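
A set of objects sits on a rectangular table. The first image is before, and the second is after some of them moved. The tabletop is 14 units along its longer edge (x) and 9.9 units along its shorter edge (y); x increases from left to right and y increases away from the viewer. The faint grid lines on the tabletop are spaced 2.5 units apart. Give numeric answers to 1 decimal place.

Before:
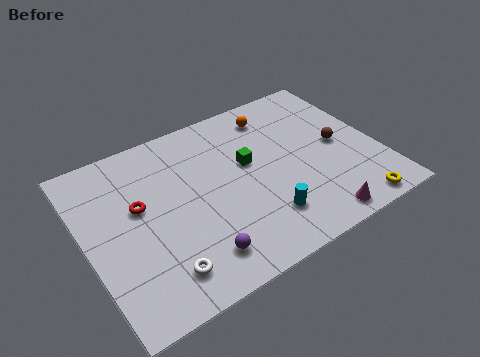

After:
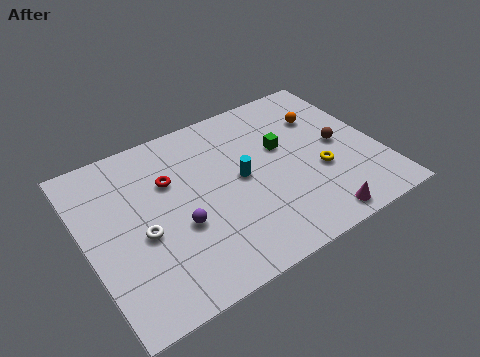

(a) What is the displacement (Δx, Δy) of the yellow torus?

(-1.1, 2.8)

The yellow torus was at about (12.1, 0.9) and moved to about (11.0, 3.7).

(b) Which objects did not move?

the magenta cone and the brown sphere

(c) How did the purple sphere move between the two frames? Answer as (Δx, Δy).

(-0.5, 2.0)

From the two frames, the purple sphere sits at roughly (4.7, 1.8) before and (4.2, 3.8) after.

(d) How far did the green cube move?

1.7

The green cube moved from about (7.9, 5.8) to (9.6, 6.0), a distance of √(1.7² + 0.2²) ≈ 1.7.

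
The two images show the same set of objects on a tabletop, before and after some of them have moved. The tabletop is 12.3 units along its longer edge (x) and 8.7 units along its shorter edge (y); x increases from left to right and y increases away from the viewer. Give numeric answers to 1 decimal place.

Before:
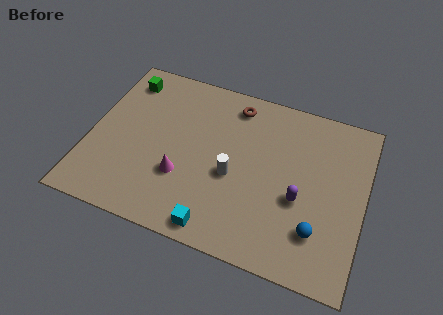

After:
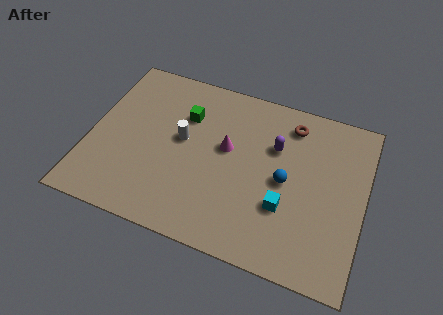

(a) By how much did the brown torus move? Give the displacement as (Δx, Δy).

(2.6, -0.2)

The brown torus started near (6.2, 7.4) and ended near (8.8, 7.2).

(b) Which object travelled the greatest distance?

the cyan cube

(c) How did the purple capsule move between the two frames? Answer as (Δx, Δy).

(-1.3, 2.3)

From the two frames, the purple capsule sits at roughly (9.5, 3.5) before and (8.2, 5.8) after.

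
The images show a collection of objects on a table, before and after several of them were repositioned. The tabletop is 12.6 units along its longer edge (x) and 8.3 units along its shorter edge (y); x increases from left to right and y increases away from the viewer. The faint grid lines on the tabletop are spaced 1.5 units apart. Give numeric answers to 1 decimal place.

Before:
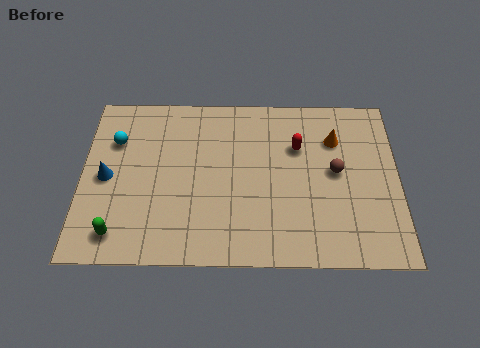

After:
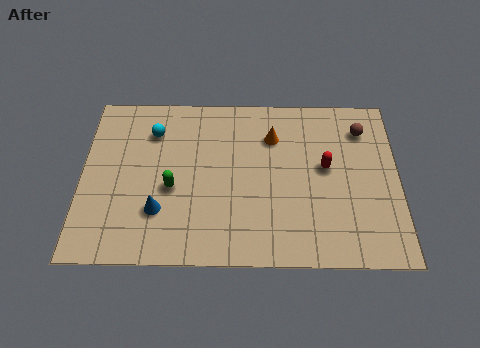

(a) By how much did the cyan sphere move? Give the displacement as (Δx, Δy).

(1.5, 0.5)

The cyan sphere was at about (1.3, 5.8) and moved to about (2.8, 6.3).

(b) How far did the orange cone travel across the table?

2.5

From (10.1, 6.0) to (7.6, 6.1), the orange cone covered √(2.5² + 0.1²) ≈ 2.5 units.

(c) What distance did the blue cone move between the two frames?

2.6

The blue cone was near (1.0, 4.0) before and (3.1, 2.4) after, so it travelled √(2.1² + 1.6²) ≈ 2.6 units.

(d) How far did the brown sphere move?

2.4

From (10.1, 4.4) to (11.2, 6.5), the brown sphere covered √(1.1² + 2.1²) ≈ 2.4 units.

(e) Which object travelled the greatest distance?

the green capsule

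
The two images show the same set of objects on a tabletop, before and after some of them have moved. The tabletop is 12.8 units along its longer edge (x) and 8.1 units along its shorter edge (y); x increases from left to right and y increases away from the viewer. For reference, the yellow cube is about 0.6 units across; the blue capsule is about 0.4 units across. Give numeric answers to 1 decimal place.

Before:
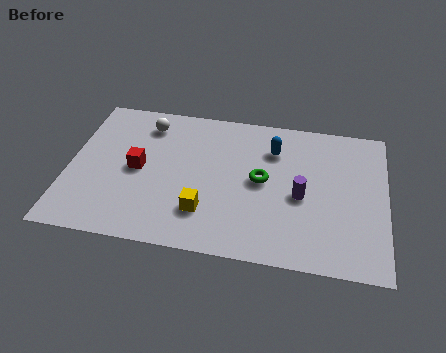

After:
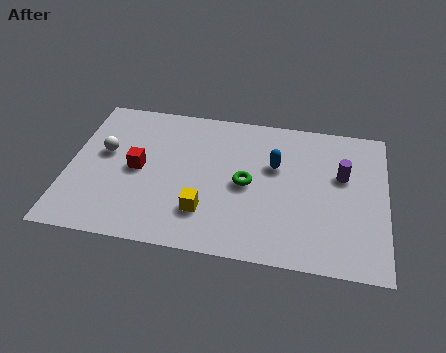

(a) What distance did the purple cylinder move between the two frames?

2.1

From (9.4, 3.6) to (11.0, 5.0), the purple cylinder covered √(1.6² + 1.4²) ≈ 2.1 units.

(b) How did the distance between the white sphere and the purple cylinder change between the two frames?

+2.5

Before: roughly 7.1 units apart; after: 9.6. That's 2.5 units further apart.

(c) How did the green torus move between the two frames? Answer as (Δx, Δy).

(-0.6, -0.3)

From the two frames, the green torus sits at roughly (7.8, 4.2) before and (7.2, 3.9) after.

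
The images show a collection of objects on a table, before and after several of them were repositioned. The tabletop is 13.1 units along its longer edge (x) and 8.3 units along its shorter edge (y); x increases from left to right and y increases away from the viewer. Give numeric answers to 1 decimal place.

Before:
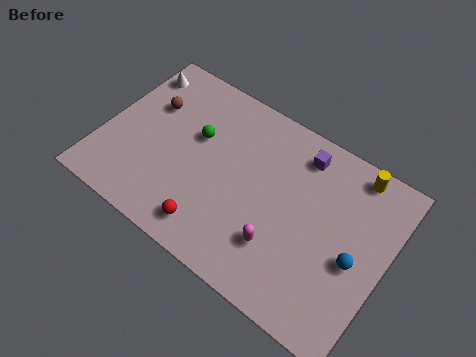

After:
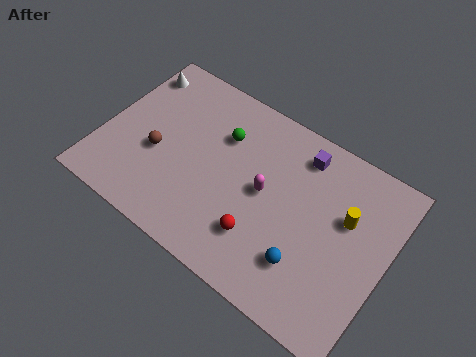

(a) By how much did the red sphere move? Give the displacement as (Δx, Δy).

(2.1, 0.9)

The red sphere started near (5.6, 1.3) and ended near (7.7, 2.2).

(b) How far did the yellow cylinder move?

2.2

The yellow cylinder moved from about (11.1, 7.4) to (11.1, 5.2), a distance of √(0.0² + 2.2²) ≈ 2.2.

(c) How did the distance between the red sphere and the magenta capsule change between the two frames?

-1.1

They were about 3.2 units apart before and 2.1 after — 1.1 units closer together.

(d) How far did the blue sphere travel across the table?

2.4

From (11.8, 3.6) to (9.8, 2.2), the blue sphere covered √(2.0² + 1.4²) ≈ 2.4 units.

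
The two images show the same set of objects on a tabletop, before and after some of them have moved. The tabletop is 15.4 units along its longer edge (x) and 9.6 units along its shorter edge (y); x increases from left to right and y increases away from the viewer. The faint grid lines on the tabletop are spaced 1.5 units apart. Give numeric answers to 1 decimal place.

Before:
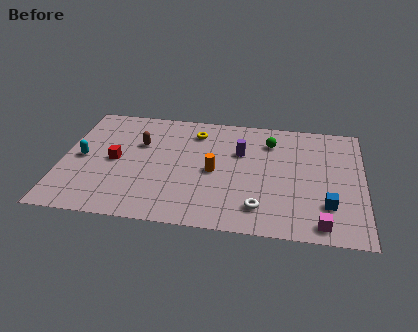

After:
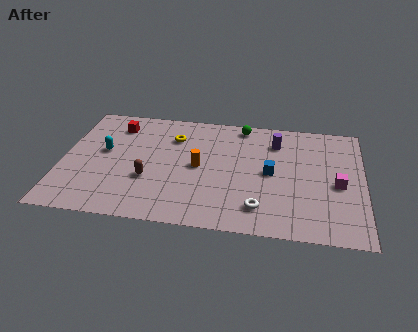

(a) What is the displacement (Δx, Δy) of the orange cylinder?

(-0.8, 0.3)

The orange cylinder started near (7.8, 4.5) and ended near (7.0, 4.8).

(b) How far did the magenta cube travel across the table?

3.3

The magenta cube moved from about (13.3, 1.1) to (14.1, 4.3), a distance of √(0.8² + 3.2²) ≈ 3.3.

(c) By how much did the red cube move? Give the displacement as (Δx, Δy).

(-0.1, 3.0)

The red cube was at about (2.7, 4.7) and moved to about (2.6, 7.7).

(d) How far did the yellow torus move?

1.3

The yellow torus moved from about (6.7, 7.7) to (5.6, 7.1), a distance of √(1.1² + 0.6²) ≈ 1.3.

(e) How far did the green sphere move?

1.9

The green sphere was near (10.6, 7.4) before and (9.1, 8.6) after, so it travelled √(1.5² + 1.2²) ≈ 1.9 units.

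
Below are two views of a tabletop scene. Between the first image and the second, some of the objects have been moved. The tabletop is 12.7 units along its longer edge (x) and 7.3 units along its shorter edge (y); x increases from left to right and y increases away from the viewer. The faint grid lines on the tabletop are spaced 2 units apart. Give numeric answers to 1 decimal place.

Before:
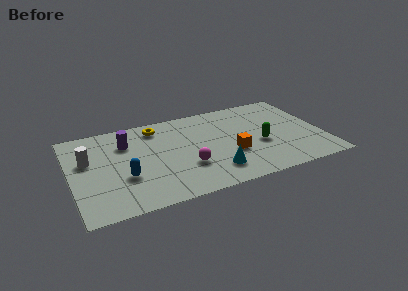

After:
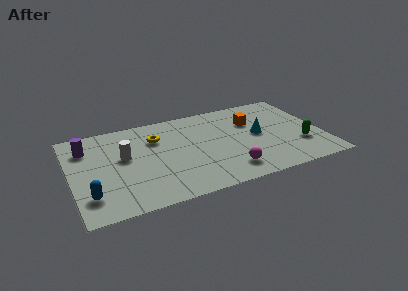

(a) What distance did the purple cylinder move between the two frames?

2.0

The purple cylinder was near (2.9, 5.3) before and (0.9, 5.5) after, so it travelled √(2.0² + 0.2²) ≈ 2.0 units.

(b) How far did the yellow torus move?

0.9

The yellow torus was near (4.5, 6.1) before and (4.4, 5.2) after, so it travelled √(0.1² + 0.9²) ≈ 0.9 units.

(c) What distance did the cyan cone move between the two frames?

3.3

From (7.0, 1.6) to (9.5, 3.8), the cyan cone covered √(2.5² + 2.2²) ≈ 3.3 units.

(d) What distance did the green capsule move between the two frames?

2.1

From (9.5, 3.0) to (11.5, 2.3), the green capsule covered √(2.0² + 0.7²) ≈ 2.1 units.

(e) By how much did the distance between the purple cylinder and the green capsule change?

+4.1

The distance was about 7.0 in the first image and 11.1 in the second, so they moved 4.1 units further apart.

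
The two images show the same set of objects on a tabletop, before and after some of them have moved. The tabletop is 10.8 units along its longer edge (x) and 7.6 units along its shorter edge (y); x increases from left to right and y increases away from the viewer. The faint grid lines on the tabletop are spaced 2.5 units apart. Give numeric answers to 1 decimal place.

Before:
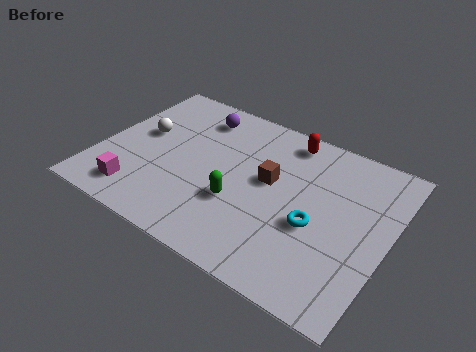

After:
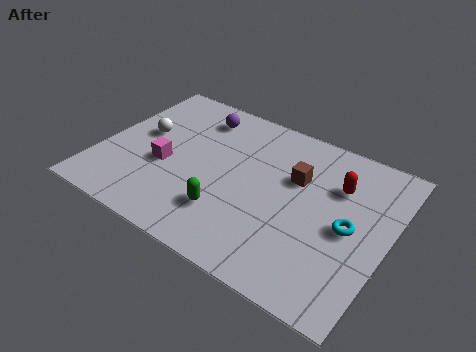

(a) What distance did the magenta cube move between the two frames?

1.9

The magenta cube moved from about (1.8, 1.3) to (2.5, 3.1), a distance of √(0.7² + 1.8²) ≈ 1.9.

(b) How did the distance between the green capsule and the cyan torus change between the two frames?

+1.8

They were about 2.8 units apart before and 4.6 after — 1.8 units further apart.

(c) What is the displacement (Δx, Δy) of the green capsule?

(-0.3, -0.7)

The green capsule was at about (5.4, 2.7) and moved to about (5.1, 2.0).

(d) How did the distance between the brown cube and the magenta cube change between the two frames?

-0.4

They were about 5.4 units apart before and 5.0 after — 0.4 units closer together.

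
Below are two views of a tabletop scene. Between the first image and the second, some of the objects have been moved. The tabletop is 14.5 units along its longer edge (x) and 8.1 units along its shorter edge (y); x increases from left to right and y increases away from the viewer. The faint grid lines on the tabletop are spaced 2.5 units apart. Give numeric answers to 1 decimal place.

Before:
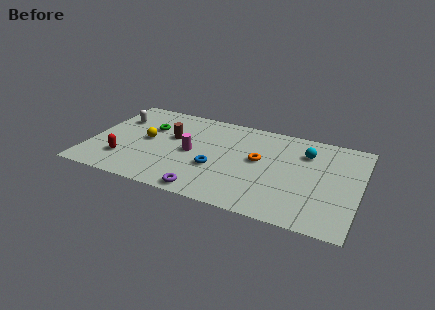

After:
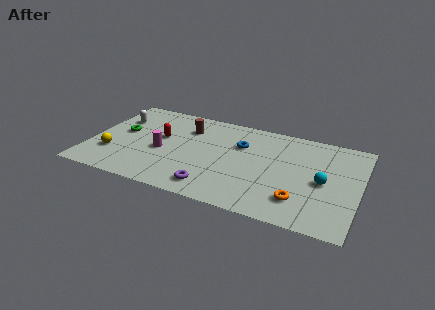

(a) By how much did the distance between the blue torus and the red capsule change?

-0.6

They were about 5.0 units apart before and 4.4 after — 0.6 units closer together.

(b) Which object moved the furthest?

the orange torus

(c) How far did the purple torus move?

0.6

From (6.6, 0.8) to (6.9, 1.3), the purple torus covered √(0.3² + 0.5²) ≈ 0.6 units.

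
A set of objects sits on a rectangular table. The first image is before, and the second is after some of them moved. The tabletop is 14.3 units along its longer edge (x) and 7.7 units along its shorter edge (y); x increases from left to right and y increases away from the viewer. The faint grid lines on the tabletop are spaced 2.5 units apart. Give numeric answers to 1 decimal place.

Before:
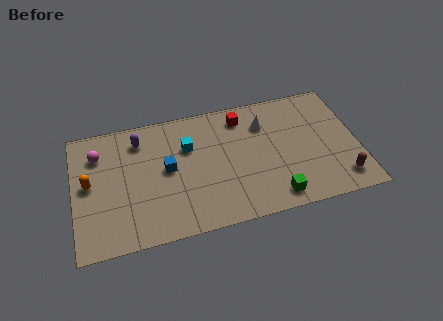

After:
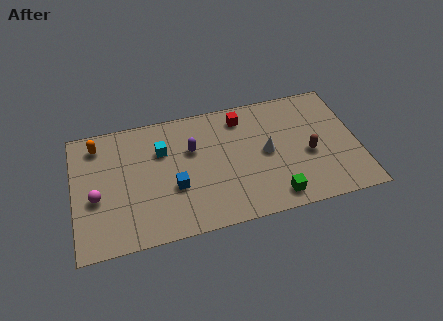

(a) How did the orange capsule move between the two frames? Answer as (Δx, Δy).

(0.5, 2.3)

From the two frames, the orange capsule sits at roughly (0.8, 4.1) before and (1.3, 6.4) after.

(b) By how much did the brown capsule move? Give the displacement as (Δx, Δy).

(-1.5, 1.9)

The brown capsule was at about (13.3, 1.4) and moved to about (11.8, 3.3).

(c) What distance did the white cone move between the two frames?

1.8

From (9.7, 5.7) to (9.7, 3.9), the white cone covered √(0.0² + 1.8²) ≈ 1.8 units.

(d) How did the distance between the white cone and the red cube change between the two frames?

+1.4

Before: roughly 1.3 units apart; after: 2.7. That's 1.4 units further apart.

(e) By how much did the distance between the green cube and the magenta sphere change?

-0.8

The distance was about 9.8 in the first image and 9.0 in the second, so they moved 0.8 units closer together.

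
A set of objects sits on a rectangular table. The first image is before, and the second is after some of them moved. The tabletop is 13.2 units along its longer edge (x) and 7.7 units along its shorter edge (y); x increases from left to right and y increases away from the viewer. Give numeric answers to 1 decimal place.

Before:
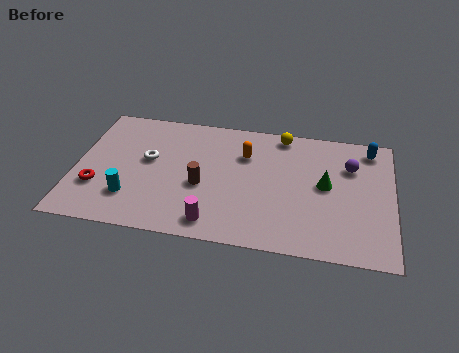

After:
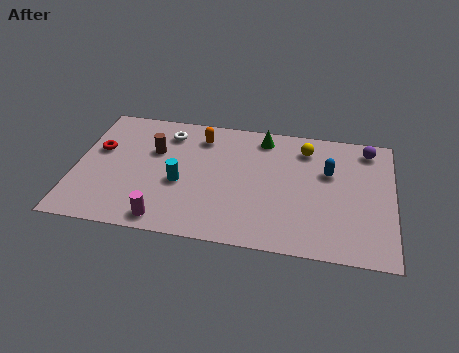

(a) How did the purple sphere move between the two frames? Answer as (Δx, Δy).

(0.7, 1.2)

The purple sphere was at about (11.4, 5.4) and moved to about (12.1, 6.6).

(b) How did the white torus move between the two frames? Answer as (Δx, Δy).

(0.7, 1.8)

The white torus was at about (3.0, 4.4) and moved to about (3.7, 6.2).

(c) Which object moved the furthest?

the green cone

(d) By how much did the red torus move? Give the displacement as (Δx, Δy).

(-0.1, 2.3)

The red torus was at about (1.0, 2.4) and moved to about (0.9, 4.7).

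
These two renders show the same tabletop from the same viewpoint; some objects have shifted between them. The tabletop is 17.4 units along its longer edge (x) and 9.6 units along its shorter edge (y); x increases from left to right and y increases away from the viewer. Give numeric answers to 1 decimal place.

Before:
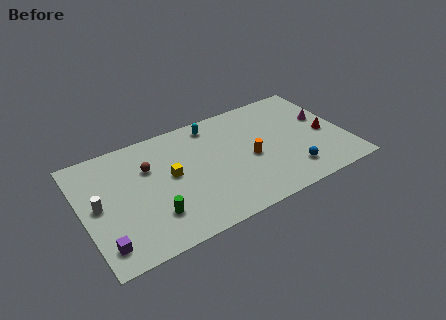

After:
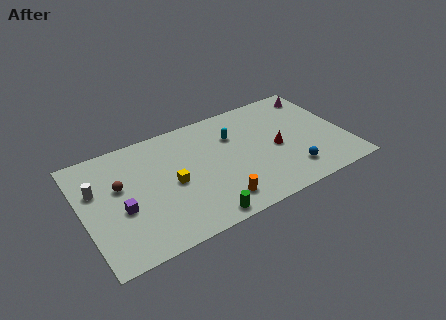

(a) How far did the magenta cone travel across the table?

2.4

The magenta cone moved from about (16.2, 5.7) to (16.2, 8.1), a distance of √(0.0² + 2.4²) ≈ 2.4.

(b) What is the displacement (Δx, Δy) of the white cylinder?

(0.0, 1.3)

The white cylinder was at about (1.0, 4.9) and moved to about (1.0, 6.2).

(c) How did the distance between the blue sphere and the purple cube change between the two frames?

-1.2

The distance was about 12.4 in the first image and 11.2 in the second, so they moved 1.2 units closer together.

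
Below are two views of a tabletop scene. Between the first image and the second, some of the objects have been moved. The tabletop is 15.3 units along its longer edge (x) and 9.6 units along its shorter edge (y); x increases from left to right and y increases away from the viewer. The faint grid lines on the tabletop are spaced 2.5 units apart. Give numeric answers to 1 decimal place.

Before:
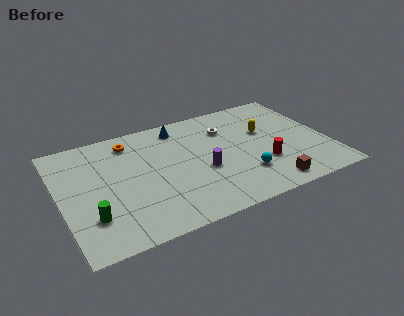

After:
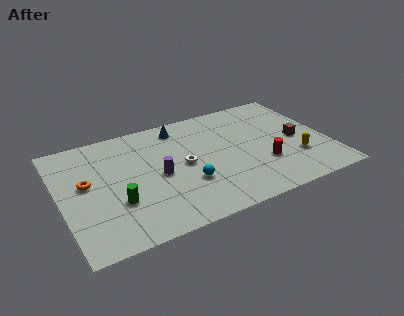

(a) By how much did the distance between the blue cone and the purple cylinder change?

-0.3

The distance was about 4.4 in the first image and 4.1 in the second, so they moved 0.3 units closer together.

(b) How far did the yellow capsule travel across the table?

3.3

From (11.9, 5.9) to (13.3, 2.9), the yellow capsule covered √(1.4² + 3.0²) ≈ 3.3 units.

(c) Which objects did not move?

the red cylinder and the blue cone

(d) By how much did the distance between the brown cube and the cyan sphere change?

+4.9

The distance was about 1.8 in the first image and 6.7 in the second, so they moved 4.9 units further apart.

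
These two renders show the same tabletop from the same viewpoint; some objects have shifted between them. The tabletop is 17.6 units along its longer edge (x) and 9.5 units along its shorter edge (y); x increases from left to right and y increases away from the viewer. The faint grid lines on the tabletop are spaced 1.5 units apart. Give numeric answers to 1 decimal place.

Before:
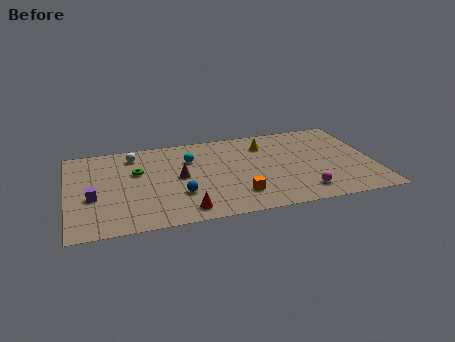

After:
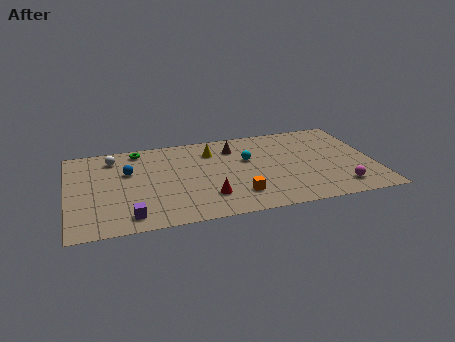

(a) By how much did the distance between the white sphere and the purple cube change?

+1.6

Before: roughly 4.8 units apart; after: 6.4. That's 1.6 units further apart.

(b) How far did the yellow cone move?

3.1

The yellow cone moved from about (11.5, 7.3) to (8.4, 7.3), a distance of √(3.1² + 0.0²) ≈ 3.1.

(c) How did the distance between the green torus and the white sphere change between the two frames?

-0.3

The distance was about 1.9 in the first image and 1.6 in the second, so they moved 0.3 units closer together.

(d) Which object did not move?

the orange cube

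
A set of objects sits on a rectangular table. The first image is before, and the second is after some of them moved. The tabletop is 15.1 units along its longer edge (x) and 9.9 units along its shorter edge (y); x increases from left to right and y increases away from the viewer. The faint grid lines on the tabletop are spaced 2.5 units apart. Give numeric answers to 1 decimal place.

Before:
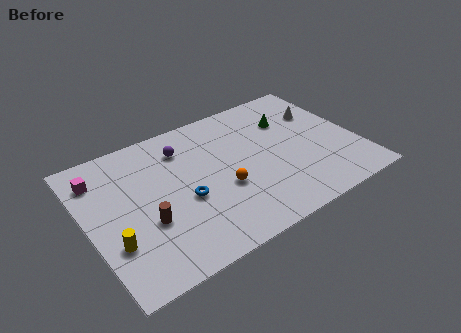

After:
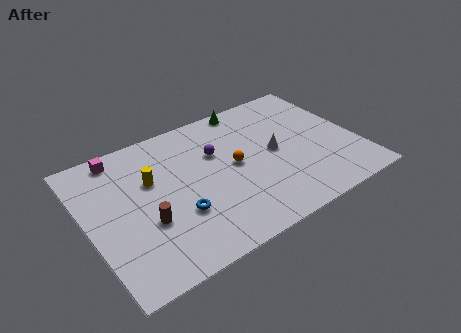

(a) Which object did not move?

the brown cylinder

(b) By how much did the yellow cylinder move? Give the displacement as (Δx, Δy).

(2.6, 3.2)

The yellow cylinder started near (1.1, 3.1) and ended near (3.7, 6.3).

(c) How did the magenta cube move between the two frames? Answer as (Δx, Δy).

(1.3, 1.0)

The magenta cube was at about (1.0, 7.8) and moved to about (2.3, 8.8).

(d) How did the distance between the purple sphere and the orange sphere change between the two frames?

-2.6

Before: roughly 4.2 units apart; after: 1.6. That's 2.6 units closer together.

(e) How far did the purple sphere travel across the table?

2.1

The purple sphere moved from about (5.7, 7.7) to (7.4, 6.5), a distance of √(1.7² + 1.2²) ≈ 2.1.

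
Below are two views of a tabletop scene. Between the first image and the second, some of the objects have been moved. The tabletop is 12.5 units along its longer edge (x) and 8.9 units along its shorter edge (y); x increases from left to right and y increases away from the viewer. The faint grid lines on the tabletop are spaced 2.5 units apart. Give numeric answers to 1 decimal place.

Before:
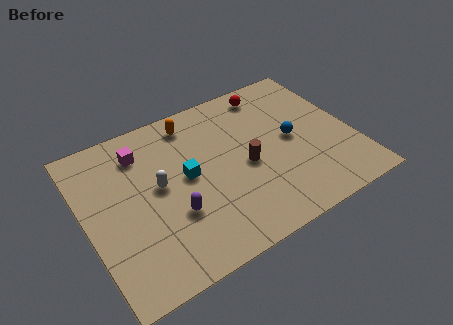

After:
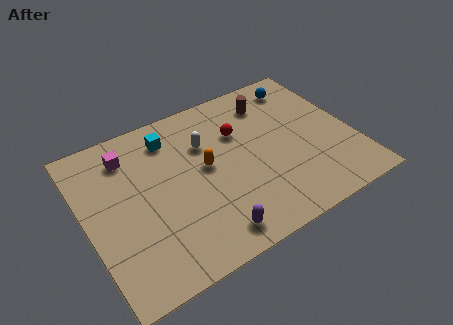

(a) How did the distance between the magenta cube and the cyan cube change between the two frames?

-0.9

They were about 2.9 units apart before and 2.0 after — 0.9 units closer together.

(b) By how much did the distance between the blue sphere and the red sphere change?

+0.4

Before: roughly 3.2 units apart; after: 3.6. That's 0.4 units further apart.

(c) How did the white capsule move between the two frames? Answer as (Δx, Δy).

(2.4, 1.3)

The white capsule was at about (3.4, 4.8) and moved to about (5.8, 6.1).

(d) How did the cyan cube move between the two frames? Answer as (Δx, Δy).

(-0.4, 2.5)

The cyan cube started near (4.7, 4.7) and ended near (4.3, 7.2).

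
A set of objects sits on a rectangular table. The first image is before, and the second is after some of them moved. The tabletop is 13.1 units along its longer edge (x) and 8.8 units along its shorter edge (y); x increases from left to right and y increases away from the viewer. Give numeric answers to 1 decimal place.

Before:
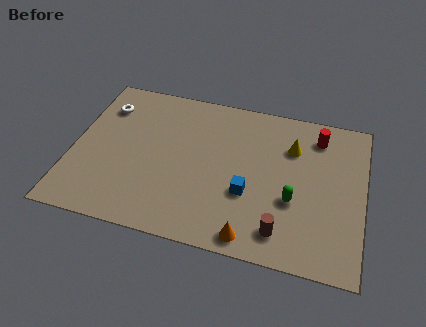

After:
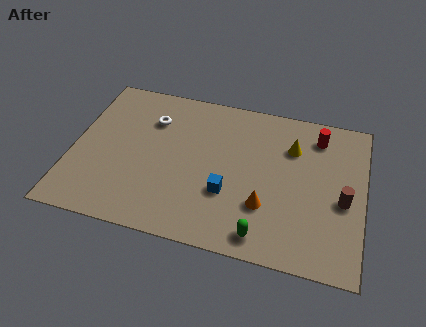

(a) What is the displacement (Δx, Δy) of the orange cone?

(0.5, 1.8)

The orange cone was at about (8.3, 0.9) and moved to about (8.8, 2.7).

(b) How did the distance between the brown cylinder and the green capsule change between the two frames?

+2.5

Before: roughly 1.8 units apart; after: 4.3. That's 2.5 units further apart.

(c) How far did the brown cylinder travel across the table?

3.5

The brown cylinder was near (9.6, 1.5) before and (12.2, 3.8) after, so it travelled √(2.6² + 2.3²) ≈ 3.5 units.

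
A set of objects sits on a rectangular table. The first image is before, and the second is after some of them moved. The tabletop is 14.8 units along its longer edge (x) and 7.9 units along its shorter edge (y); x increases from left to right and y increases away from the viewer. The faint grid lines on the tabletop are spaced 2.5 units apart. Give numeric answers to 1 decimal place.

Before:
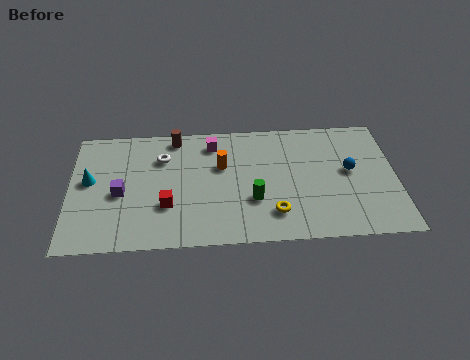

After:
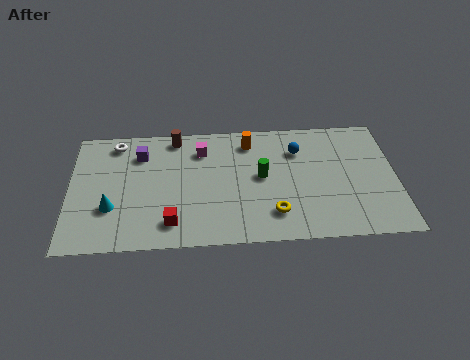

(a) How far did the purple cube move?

2.7

The purple cube moved from about (2.3, 3.5) to (3.2, 6.0), a distance of √(0.9² + 2.5²) ≈ 2.7.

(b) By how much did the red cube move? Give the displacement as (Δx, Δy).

(0.2, -1.1)

From the two frames, the red cube sits at roughly (4.4, 2.6) before and (4.6, 1.5) after.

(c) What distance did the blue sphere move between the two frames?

2.7

From (12.7, 4.3) to (10.4, 5.8), the blue sphere covered √(2.3² + 1.5²) ≈ 2.7 units.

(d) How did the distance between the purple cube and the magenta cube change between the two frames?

-2.4

The distance was about 5.2 in the first image and 2.8 in the second, so they moved 2.4 units closer together.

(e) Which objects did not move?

the yellow torus and the brown cylinder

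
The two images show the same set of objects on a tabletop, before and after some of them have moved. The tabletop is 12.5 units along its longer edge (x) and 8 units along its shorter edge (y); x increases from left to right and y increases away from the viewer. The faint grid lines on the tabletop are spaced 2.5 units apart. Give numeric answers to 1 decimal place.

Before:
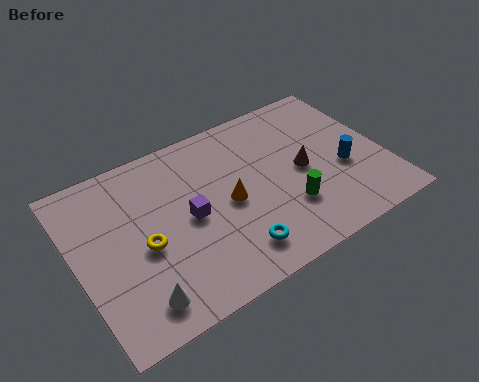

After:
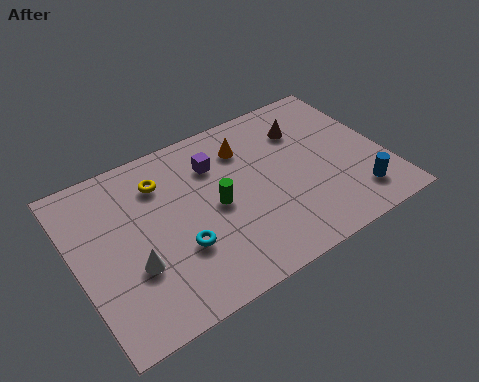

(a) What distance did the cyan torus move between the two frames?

2.3

The cyan torus was near (5.9, 1.5) before and (3.9, 2.7) after, so it travelled √(2.0² + 1.2²) ≈ 2.3 units.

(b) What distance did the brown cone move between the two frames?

2.0

The brown cone was near (9.2, 3.9) before and (9.6, 5.9) after, so it travelled √(0.4² + 2.0²) ≈ 2.0 units.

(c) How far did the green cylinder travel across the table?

3.1

The green cylinder moved from about (8.3, 2.4) to (5.6, 3.9), a distance of √(2.7² + 1.5²) ≈ 3.1.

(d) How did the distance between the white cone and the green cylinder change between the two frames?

-2.7

The distance was about 6.4 in the first image and 3.7 in the second, so they moved 2.7 units closer together.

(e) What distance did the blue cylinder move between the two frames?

1.6

The blue cylinder moved from about (10.8, 3.2) to (11.0, 1.6), a distance of √(0.2² + 1.6²) ≈ 1.6.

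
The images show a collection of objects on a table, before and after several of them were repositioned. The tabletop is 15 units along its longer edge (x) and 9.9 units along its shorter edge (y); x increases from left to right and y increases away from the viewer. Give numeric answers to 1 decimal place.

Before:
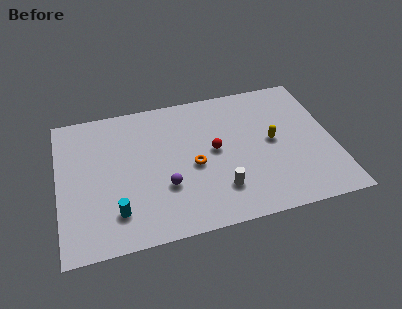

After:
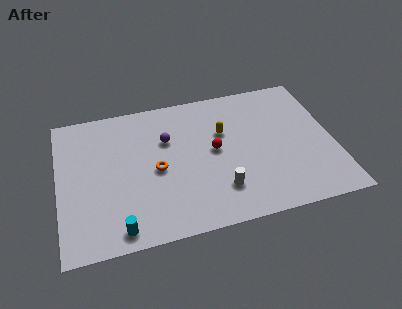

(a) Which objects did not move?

the white cylinder and the red sphere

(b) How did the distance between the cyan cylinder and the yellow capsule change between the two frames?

-1.2

The distance was about 9.2 in the first image and 8.0 in the second, so they moved 1.2 units closer together.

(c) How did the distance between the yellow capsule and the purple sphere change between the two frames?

-3.2

Before: roughly 6.3 units apart; after: 3.1. That's 3.2 units closer together.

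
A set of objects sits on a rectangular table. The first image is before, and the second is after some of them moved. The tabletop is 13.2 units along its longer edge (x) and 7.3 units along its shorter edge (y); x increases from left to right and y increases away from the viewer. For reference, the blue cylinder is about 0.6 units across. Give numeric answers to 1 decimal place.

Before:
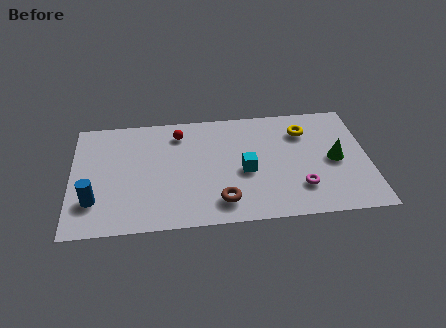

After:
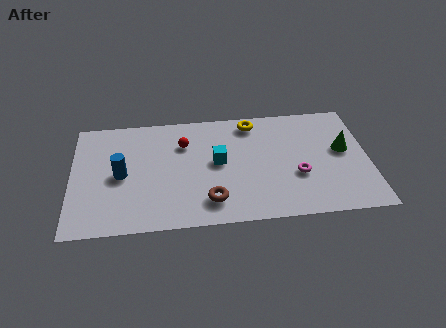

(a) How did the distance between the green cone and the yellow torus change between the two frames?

+2.2

Before: roughly 2.4 units apart; after: 4.6. That's 2.2 units further apart.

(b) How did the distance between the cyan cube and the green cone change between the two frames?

+1.6

The distance was about 4.0 in the first image and 5.6 in the second, so they moved 1.6 units further apart.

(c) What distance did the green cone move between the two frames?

0.7

The green cone was near (11.7, 3.5) before and (12.1, 4.1) after, so it travelled √(0.4² + 0.6²) ≈ 0.7 units.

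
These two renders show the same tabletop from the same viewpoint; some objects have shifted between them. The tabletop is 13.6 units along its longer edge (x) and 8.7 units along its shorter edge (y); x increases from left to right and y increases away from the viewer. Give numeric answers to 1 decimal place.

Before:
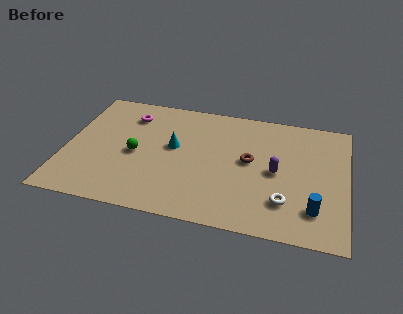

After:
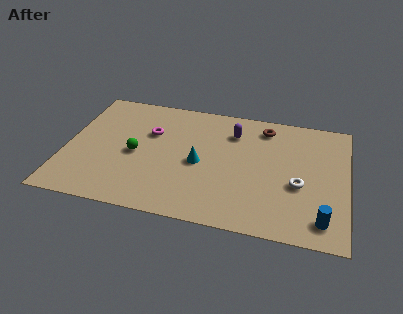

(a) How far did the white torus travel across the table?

1.4

The white torus moved from about (10.7, 2.2) to (11.3, 3.5), a distance of √(0.6² + 1.3²) ≈ 1.4.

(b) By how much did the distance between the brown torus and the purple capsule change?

+0.3

They were about 1.4 units apart before and 1.7 after — 0.3 units further apart.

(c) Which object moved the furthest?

the purple capsule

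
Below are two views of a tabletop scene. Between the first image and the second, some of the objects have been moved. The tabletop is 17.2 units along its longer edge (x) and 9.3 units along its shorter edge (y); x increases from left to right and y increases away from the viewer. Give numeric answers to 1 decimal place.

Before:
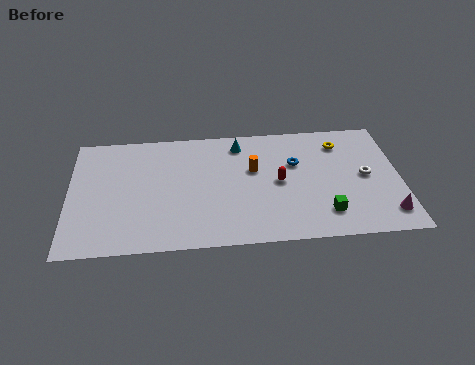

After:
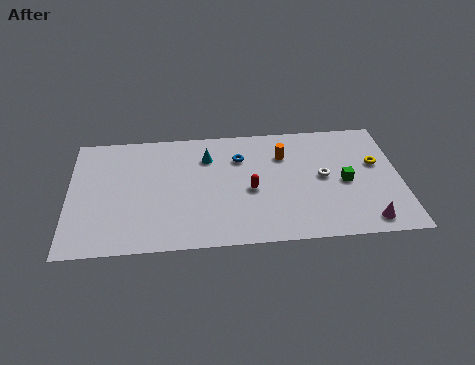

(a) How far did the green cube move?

2.5

From (13.2, 2.0) to (14.3, 4.3), the green cube covered √(1.1² + 2.3²) ≈ 2.5 units.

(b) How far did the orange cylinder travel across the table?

1.9

The orange cylinder was near (9.6, 5.7) before and (11.2, 6.7) after, so it travelled √(1.6² + 1.0²) ≈ 1.9 units.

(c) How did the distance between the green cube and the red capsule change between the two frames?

+1.4

Before: roughly 3.5 units apart; after: 4.9. That's 1.4 units further apart.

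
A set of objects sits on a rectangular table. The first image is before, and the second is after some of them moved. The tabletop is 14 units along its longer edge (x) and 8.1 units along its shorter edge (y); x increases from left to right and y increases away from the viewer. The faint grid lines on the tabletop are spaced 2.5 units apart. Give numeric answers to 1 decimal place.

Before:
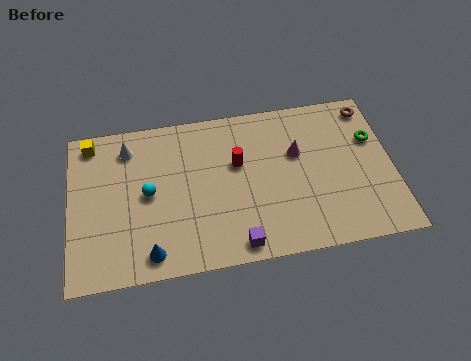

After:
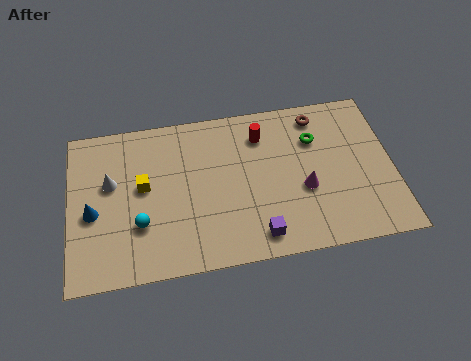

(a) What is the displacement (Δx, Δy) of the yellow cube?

(2.2, -2.6)

From the two frames, the yellow cube sits at roughly (1.0, 7.1) before and (3.2, 4.5) after.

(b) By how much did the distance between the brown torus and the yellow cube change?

-4.1

The distance was about 12.2 in the first image and 8.1 in the second, so they moved 4.1 units closer together.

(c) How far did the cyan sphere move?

1.6

The cyan sphere was near (3.4, 4.1) before and (3.0, 2.6) after, so it travelled √(0.4² + 1.5²) ≈ 1.6 units.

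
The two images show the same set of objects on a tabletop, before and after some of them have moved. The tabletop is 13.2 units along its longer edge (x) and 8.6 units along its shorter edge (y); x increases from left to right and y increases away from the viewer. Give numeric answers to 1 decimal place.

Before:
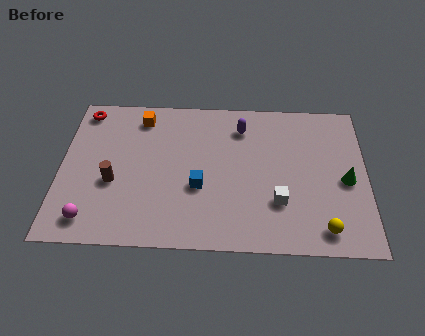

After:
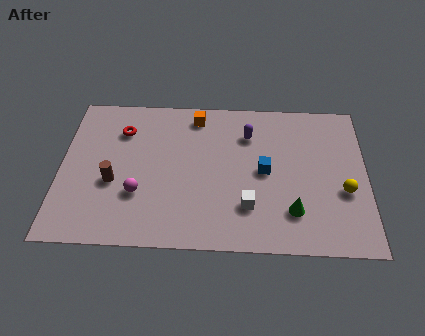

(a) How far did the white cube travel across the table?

1.3

The white cube moved from about (9.4, 2.6) to (8.1, 2.3), a distance of √(1.3² + 0.3²) ≈ 1.3.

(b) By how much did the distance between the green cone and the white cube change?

-1.3

They were about 3.2 units apart before and 1.9 after — 1.3 units closer together.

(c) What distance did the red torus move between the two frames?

2.0

The red torus was near (0.9, 7.5) before and (2.6, 6.4) after, so it travelled √(1.7² + 1.1²) ≈ 2.0 units.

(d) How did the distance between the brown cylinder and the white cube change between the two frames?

-1.2

Before: roughly 7.1 units apart; after: 5.9. That's 1.2 units closer together.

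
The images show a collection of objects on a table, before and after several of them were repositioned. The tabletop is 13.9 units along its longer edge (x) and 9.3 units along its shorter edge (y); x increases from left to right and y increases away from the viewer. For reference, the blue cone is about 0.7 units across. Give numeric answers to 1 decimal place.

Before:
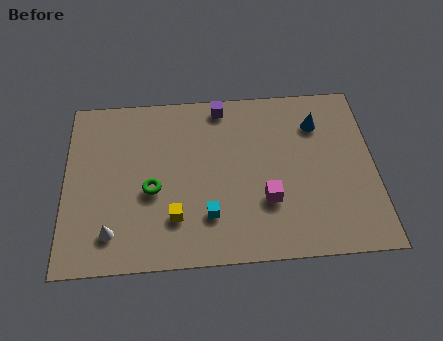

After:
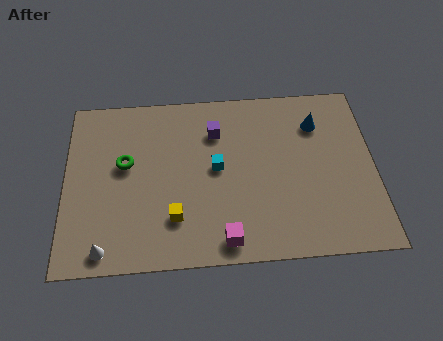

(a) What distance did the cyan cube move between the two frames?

2.5

From (6.4, 2.4) to (6.8, 4.9), the cyan cube covered √(0.4² + 2.5²) ≈ 2.5 units.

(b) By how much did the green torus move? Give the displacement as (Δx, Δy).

(-1.2, 1.5)

The green torus started near (3.9, 3.9) and ended near (2.7, 5.4).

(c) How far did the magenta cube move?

2.7

The magenta cube was near (9.0, 3.0) before and (7.1, 1.1) after, so it travelled √(1.9² + 1.9²) ≈ 2.7 units.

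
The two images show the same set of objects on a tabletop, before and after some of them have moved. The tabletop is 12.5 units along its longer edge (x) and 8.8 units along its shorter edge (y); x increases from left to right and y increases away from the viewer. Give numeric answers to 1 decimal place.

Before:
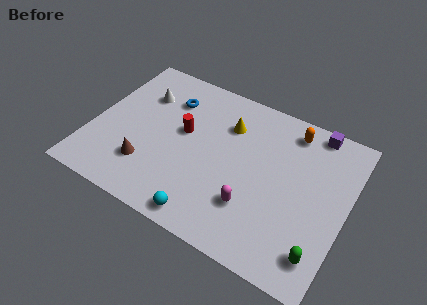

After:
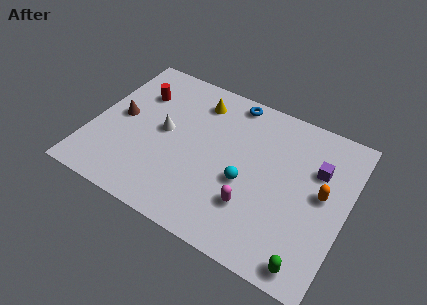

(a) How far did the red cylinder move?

2.8

The red cylinder was near (4.4, 5.0) before and (1.9, 6.3) after, so it travelled √(2.5² + 1.3²) ≈ 2.8 units.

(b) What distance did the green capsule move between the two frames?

0.8

The green capsule moved from about (11.6, 1.6) to (11.2, 0.9), a distance of √(0.4² + 0.7²) ≈ 0.8.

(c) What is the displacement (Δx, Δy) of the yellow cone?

(-1.6, 0.7)

The yellow cone was at about (6.4, 6.4) and moved to about (4.8, 7.1).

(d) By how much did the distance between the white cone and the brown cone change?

-1.9

Before: roughly 4.1 units apart; after: 2.2. That's 1.9 units closer together.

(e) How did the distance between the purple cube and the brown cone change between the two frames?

+0.3

The distance was about 9.4 in the first image and 9.7 in the second, so they moved 0.3 units further apart.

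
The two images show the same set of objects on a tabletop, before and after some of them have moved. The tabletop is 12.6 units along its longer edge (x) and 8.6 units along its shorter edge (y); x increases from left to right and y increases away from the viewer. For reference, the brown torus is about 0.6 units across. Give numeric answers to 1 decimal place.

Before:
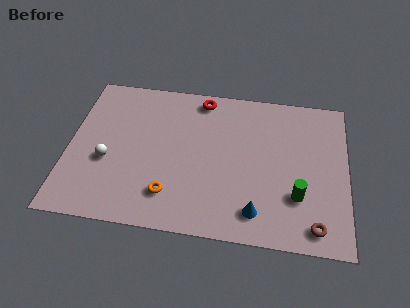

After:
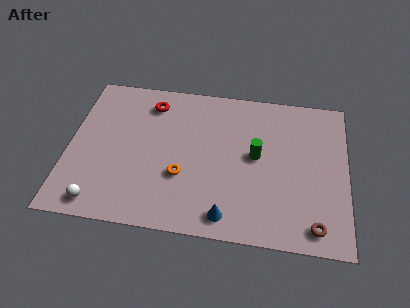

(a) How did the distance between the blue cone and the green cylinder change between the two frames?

+1.6

They were about 2.1 units apart before and 3.7 after — 1.6 units further apart.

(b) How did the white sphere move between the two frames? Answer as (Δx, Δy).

(-0.2, -2.4)

From the two frames, the white sphere sits at roughly (1.8, 3.4) before and (1.6, 1.0) after.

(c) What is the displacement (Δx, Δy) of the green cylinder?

(-1.9, 2.0)

The green cylinder was at about (10.4, 2.6) and moved to about (8.5, 4.6).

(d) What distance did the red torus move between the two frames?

2.4

The red torus moved from about (5.9, 7.6) to (3.6, 7.0), a distance of √(2.3² + 0.6²) ≈ 2.4.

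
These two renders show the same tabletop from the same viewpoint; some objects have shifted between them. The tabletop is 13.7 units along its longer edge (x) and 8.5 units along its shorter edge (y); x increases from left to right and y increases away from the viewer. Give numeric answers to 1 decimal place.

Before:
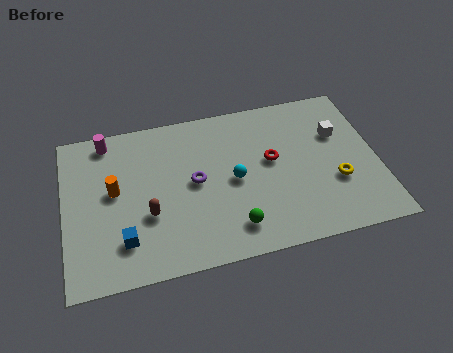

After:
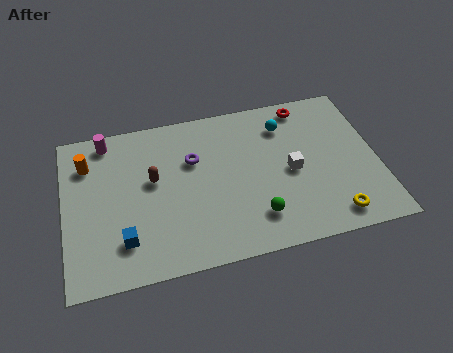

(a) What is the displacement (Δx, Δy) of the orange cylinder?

(-1.1, 1.7)

The orange cylinder was at about (2.2, 4.7) and moved to about (1.1, 6.4).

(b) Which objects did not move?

the magenta cylinder and the blue cube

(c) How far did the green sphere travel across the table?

1.0

The green sphere moved from about (7.2, 1.6) to (8.2, 1.9), a distance of √(1.0² + 0.3²) ≈ 1.0.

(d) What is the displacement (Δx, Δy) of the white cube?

(-2.2, -1.6)

The white cube was at about (12.1, 5.6) and moved to about (9.9, 4.0).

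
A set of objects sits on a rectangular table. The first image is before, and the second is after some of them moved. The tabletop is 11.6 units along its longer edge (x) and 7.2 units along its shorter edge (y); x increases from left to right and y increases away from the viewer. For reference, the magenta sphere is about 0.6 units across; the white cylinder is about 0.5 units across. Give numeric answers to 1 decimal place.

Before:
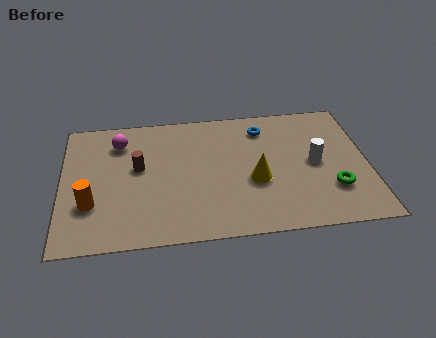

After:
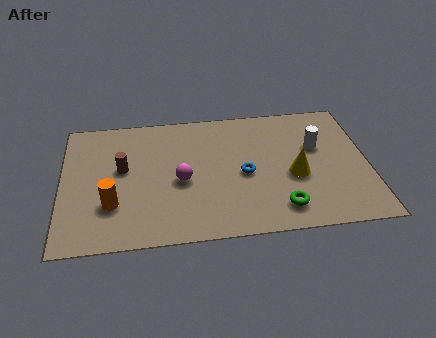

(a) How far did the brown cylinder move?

0.6

The brown cylinder was near (2.9, 4.1) before and (2.3, 4.1) after, so it travelled √(0.6² + 0.0²) ≈ 0.6 units.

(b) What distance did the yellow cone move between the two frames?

1.5

The yellow cone was near (7.3, 2.9) before and (8.8, 3.0) after, so it travelled √(1.5² + 0.1²) ≈ 1.5 units.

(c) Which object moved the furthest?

the magenta sphere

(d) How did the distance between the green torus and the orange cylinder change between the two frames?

-2.7

They were about 9.1 units apart before and 6.4 after — 2.7 units closer together.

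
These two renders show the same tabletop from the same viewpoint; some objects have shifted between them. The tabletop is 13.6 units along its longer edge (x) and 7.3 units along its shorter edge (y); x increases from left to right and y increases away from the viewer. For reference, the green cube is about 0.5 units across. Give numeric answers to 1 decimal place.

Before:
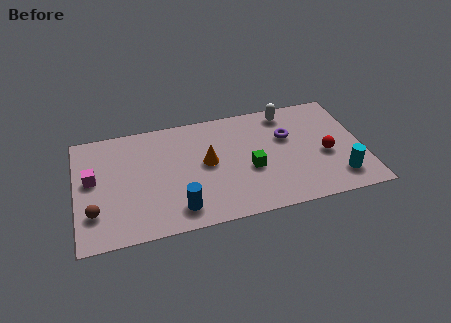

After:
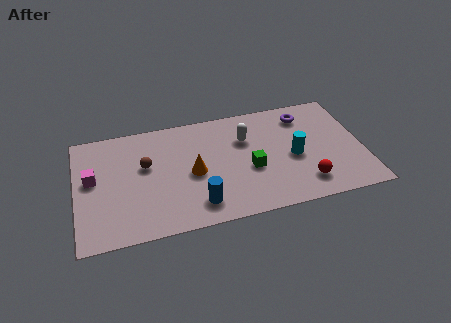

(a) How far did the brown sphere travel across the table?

3.5

From (0.8, 2.0) to (3.3, 4.4), the brown sphere covered √(2.5² + 2.4²) ≈ 3.5 units.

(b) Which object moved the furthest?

the brown sphere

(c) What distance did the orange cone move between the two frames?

0.9

The orange cone moved from about (6.2, 3.9) to (5.5, 3.4), a distance of √(0.7² + 0.5²) ≈ 0.9.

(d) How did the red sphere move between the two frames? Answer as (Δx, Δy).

(-1.1, -1.6)

The red sphere started near (11.8, 3.1) and ended near (10.7, 1.5).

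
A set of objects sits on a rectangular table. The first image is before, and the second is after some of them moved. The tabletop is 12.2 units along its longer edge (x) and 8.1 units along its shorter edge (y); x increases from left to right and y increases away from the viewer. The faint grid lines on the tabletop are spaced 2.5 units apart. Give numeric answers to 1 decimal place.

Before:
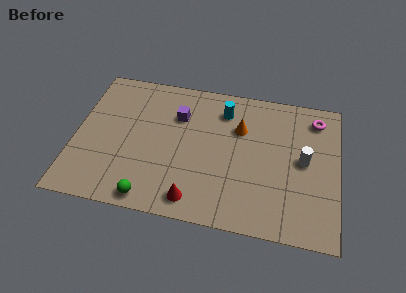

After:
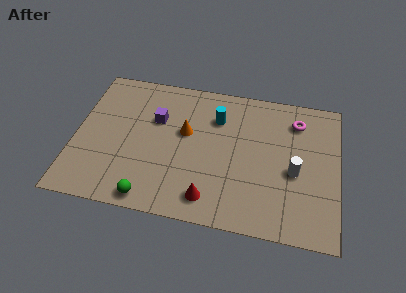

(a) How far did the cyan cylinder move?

0.6

From (6.8, 6.4) to (6.5, 5.9), the cyan cylinder covered √(0.3² + 0.5²) ≈ 0.6 units.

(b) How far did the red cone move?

0.7

The red cone moved from about (5.7, 1.1) to (6.4, 1.3), a distance of √(0.7² + 0.2²) ≈ 0.7.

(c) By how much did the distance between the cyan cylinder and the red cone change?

-0.8

The distance was about 5.4 in the first image and 4.6 in the second, so they moved 0.8 units closer together.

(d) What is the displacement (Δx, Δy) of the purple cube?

(-1.0, -0.4)

The purple cube started near (4.7, 5.7) and ended near (3.7, 5.3).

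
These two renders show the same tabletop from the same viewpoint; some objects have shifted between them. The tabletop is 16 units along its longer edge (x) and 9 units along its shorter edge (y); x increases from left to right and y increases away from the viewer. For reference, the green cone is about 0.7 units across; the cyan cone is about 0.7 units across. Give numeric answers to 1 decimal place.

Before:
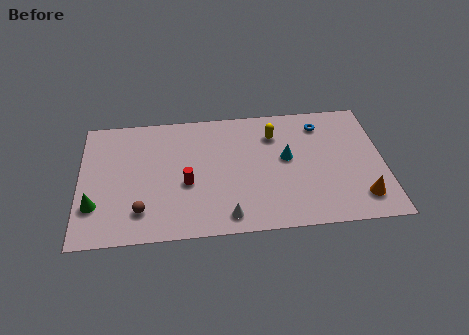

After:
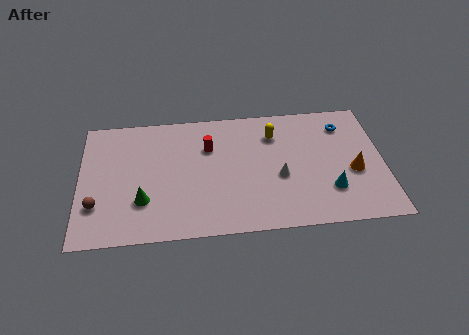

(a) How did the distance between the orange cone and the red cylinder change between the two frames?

-1.3

The distance was about 9.3 in the first image and 8.0 in the second, so they moved 1.3 units closer together.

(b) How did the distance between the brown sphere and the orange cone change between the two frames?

+2.0

They were about 11.5 units apart before and 13.5 after — 2.0 units further apart.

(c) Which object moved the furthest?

the white cone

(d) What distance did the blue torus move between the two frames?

1.2

From (12.8, 7.3) to (14.0, 7.1), the blue torus covered √(1.2² + 0.2²) ≈ 1.2 units.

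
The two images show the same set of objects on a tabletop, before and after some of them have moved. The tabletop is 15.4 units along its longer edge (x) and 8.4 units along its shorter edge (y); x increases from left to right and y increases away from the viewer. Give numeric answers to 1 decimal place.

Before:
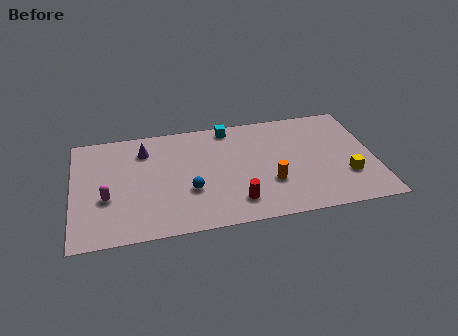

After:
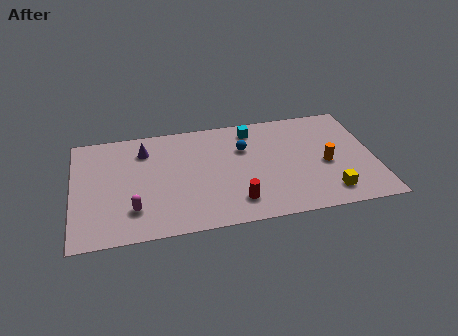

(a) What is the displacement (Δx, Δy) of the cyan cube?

(1.2, -0.4)

The cyan cube was at about (8.1, 7.5) and moved to about (9.3, 7.1).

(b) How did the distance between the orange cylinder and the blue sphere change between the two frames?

+0.5

Before: roughly 4.1 units apart; after: 4.6. That's 0.5 units further apart.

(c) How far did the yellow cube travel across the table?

1.5

The yellow cube moved from about (13.9, 2.6) to (12.9, 1.5), a distance of √(1.0² + 1.1²) ≈ 1.5.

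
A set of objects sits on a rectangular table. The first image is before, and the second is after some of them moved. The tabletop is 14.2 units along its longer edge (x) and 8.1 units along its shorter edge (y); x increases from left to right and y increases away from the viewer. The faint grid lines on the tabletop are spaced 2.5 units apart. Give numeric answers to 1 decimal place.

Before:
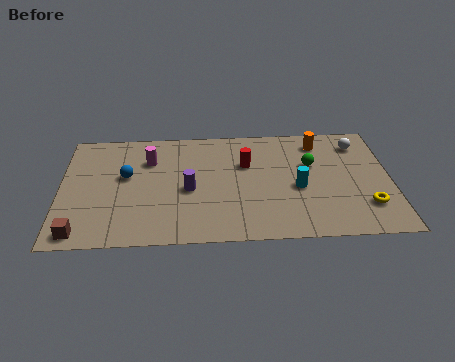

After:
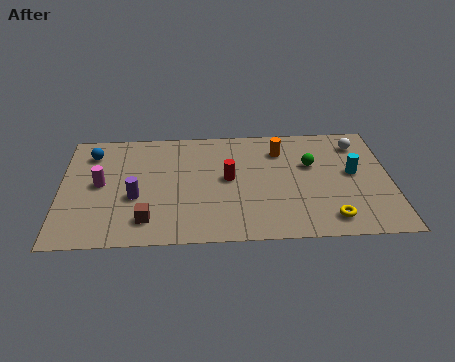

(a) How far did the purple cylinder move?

2.3

The purple cylinder was near (5.5, 3.6) before and (3.2, 3.2) after, so it travelled √(2.3² + 0.4²) ≈ 2.3 units.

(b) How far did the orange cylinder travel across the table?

1.8

The orange cylinder was near (11.2, 6.7) before and (9.5, 6.2) after, so it travelled √(1.7² + 0.5²) ≈ 1.8 units.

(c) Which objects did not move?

the green sphere and the white sphere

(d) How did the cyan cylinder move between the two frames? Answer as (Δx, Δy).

(2.4, 0.9)

The cyan cylinder started near (10.2, 3.5) and ended near (12.6, 4.4).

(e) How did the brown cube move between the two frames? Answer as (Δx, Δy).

(2.8, 0.7)

From the two frames, the brown cube sits at roughly (0.9, 0.9) before and (3.7, 1.6) after.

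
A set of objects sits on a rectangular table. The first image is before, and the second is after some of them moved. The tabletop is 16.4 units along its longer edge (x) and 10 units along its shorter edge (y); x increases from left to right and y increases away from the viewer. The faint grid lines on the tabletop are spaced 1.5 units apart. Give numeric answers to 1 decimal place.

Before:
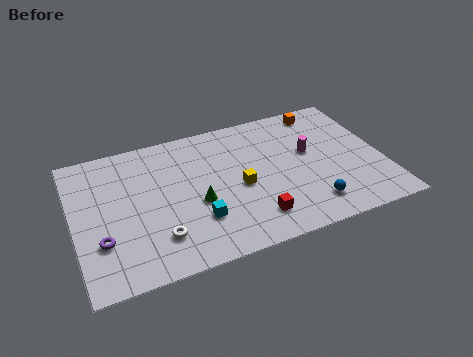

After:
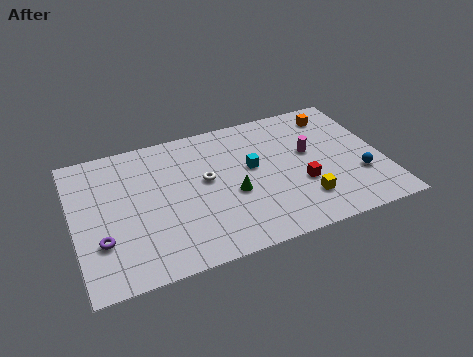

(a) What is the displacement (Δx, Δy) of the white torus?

(2.8, 3.2)

From the two frames, the white torus sits at roughly (4.2, 2.4) before and (7.0, 5.6) after.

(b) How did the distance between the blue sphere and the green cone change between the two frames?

+0.6

Before: roughly 6.2 units apart; after: 6.8. That's 0.6 units further apart.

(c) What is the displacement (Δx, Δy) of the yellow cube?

(3.2, -2.1)

The yellow cube started near (8.7, 4.5) and ended near (11.9, 2.4).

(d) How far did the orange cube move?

0.8

The orange cube moved from about (13.7, 8.8) to (14.3, 8.3), a distance of √(0.6² + 0.5²) ≈ 0.8.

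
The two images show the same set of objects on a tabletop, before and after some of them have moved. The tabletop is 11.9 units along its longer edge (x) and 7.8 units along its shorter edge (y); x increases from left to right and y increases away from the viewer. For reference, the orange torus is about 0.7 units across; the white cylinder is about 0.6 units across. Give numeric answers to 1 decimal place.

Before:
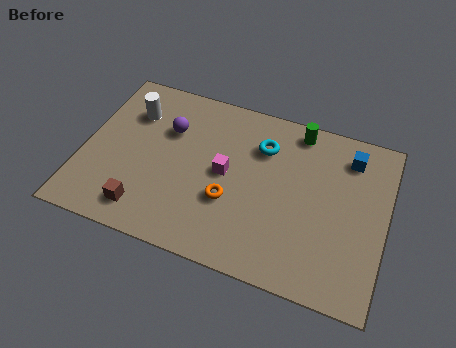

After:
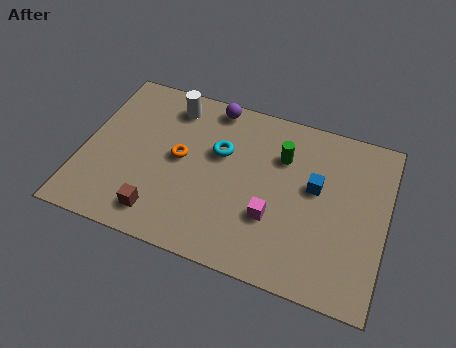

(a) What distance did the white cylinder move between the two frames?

1.7

The white cylinder was near (1.7, 5.7) before and (3.2, 6.5) after, so it travelled √(1.5² + 0.8²) ≈ 1.7 units.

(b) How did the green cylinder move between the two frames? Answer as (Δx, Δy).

(-0.5, -1.4)

From the two frames, the green cylinder sits at roughly (8.2, 6.9) before and (7.7, 5.5) after.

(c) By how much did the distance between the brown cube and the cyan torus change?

-2.0

The distance was about 6.1 in the first image and 4.1 in the second, so they moved 2.0 units closer together.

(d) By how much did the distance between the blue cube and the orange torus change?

-0.3

The distance was about 5.6 in the first image and 5.3 in the second, so they moved 0.3 units closer together.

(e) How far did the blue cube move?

2.2

The blue cube was near (10.3, 6.3) before and (9.1, 4.5) after, so it travelled √(1.2² + 1.8²) ≈ 2.2 units.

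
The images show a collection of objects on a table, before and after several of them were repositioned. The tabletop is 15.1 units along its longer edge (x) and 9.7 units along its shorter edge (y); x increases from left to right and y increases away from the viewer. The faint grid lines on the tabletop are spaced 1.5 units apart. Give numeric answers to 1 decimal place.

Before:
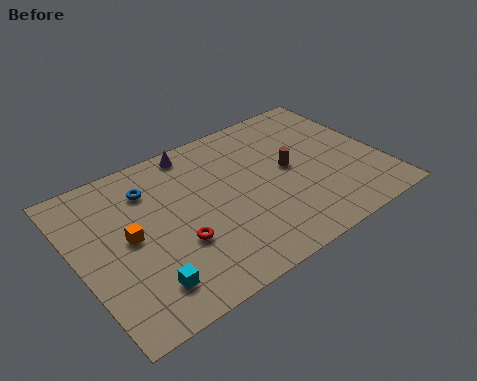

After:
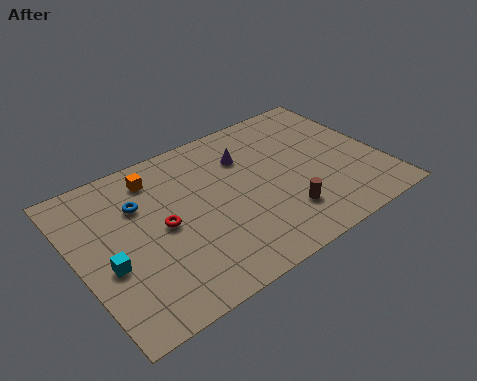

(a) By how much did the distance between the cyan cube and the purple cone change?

+0.3

The distance was about 7.7 in the first image and 8.0 in the second, so they moved 0.3 units further apart.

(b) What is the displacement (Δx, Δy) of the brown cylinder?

(-0.9, -2.7)

The brown cylinder started near (10.6, 5.1) and ended near (9.7, 2.4).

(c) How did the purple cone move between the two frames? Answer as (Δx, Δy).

(2.3, -1.7)

The purple cone was at about (6.4, 8.7) and moved to about (8.7, 7.0).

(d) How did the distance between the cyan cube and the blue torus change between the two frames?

-2.2

Before: roughly 5.6 units apart; after: 3.4. That's 2.2 units closer together.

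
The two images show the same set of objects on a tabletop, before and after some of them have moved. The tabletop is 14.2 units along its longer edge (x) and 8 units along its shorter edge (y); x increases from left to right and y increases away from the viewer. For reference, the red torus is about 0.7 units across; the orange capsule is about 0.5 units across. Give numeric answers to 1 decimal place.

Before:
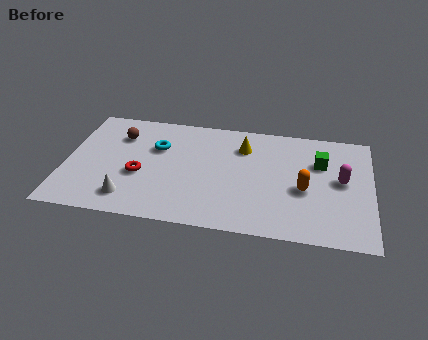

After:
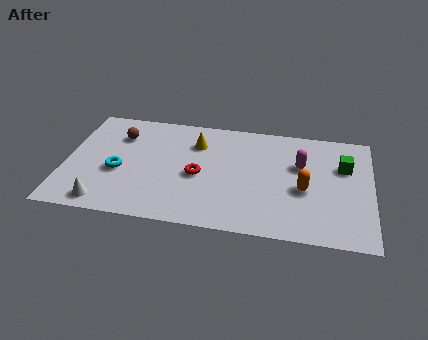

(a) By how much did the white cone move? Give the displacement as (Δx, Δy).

(-1.1, -0.5)

From the two frames, the white cone sits at roughly (3.1, 1.5) before and (2.0, 1.0) after.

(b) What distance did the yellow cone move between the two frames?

2.2

From (8.2, 6.0) to (6.0, 5.9), the yellow cone covered √(2.2² + 0.1²) ≈ 2.2 units.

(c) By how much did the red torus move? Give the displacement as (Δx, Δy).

(2.7, 0.4)

From the two frames, the red torus sits at roughly (3.5, 3.2) before and (6.2, 3.6) after.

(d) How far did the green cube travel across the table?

1.1

The green cube was near (11.8, 5.4) before and (12.9, 5.3) after, so it travelled √(1.1² + 0.1²) ≈ 1.1 units.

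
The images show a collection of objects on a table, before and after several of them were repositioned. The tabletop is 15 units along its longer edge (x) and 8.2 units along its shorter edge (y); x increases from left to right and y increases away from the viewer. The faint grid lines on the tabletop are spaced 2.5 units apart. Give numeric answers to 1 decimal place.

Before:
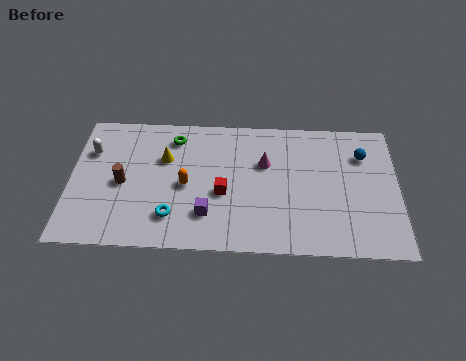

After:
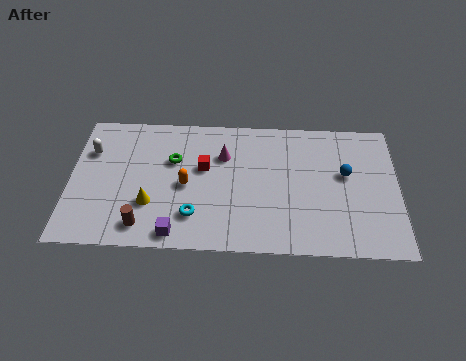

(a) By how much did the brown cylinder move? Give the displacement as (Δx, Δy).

(1.0, -2.5)

The brown cylinder started near (2.4, 3.8) and ended near (3.4, 1.3).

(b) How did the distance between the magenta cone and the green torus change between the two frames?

-2.1

They were about 4.4 units apart before and 2.3 after — 2.1 units closer together.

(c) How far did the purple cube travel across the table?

1.8

From (6.3, 2.1) to (4.9, 0.9), the purple cube covered √(1.4² + 1.2²) ≈ 1.8 units.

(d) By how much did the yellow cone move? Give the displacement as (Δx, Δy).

(-0.6, -2.8)

From the two frames, the yellow cone sits at roughly (4.3, 5.4) before and (3.7, 2.6) after.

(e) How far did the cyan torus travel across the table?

1.0

The cyan torus was near (4.7, 1.9) before and (5.7, 2.0) after, so it travelled √(1.0² + 0.1²) ≈ 1.0 units.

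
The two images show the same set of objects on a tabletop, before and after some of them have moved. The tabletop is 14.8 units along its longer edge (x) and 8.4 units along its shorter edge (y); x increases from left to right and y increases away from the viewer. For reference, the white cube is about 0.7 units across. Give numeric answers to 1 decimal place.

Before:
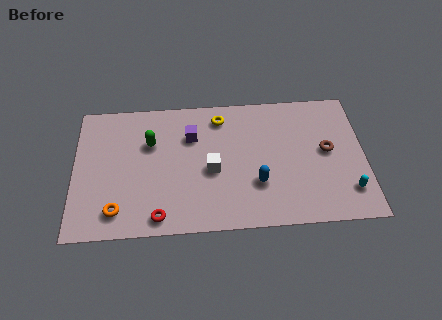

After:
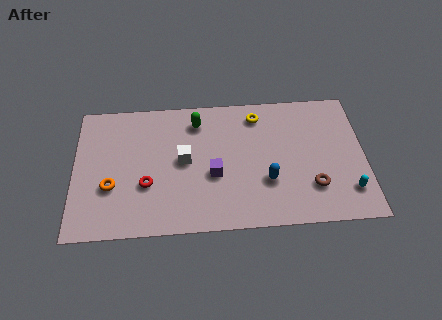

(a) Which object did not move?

the cyan capsule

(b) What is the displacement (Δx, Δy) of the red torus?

(-0.6, 2.0)

The red torus started near (4.3, 1.0) and ended near (3.7, 3.0).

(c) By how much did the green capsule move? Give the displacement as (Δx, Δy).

(2.4, 1.2)

The green capsule was at about (3.9, 5.6) and moved to about (6.3, 6.8).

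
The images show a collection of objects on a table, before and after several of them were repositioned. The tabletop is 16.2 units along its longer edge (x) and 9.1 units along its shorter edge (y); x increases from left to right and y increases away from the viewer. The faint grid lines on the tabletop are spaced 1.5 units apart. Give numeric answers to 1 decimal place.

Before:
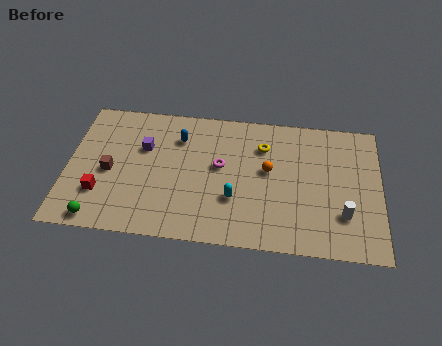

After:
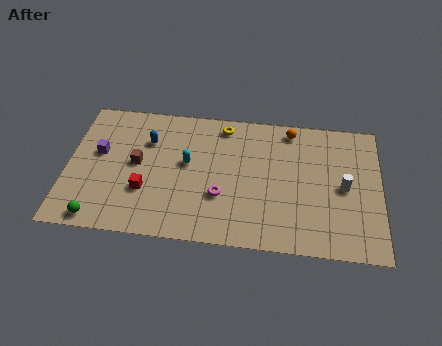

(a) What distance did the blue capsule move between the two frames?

1.6

From (5.7, 6.8) to (4.1, 6.4), the blue capsule covered √(1.6² + 0.4²) ≈ 1.6 units.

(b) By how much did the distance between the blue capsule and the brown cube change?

-2.7

The distance was about 4.4 in the first image and 1.7 in the second, so they moved 2.7 units closer together.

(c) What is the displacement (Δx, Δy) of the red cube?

(2.3, 0.4)

The red cube started near (1.8, 2.6) and ended near (4.1, 3.0).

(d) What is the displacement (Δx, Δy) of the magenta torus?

(0.1, -2.0)

From the two frames, the magenta torus sits at roughly (7.9, 5.1) before and (8.0, 3.1) after.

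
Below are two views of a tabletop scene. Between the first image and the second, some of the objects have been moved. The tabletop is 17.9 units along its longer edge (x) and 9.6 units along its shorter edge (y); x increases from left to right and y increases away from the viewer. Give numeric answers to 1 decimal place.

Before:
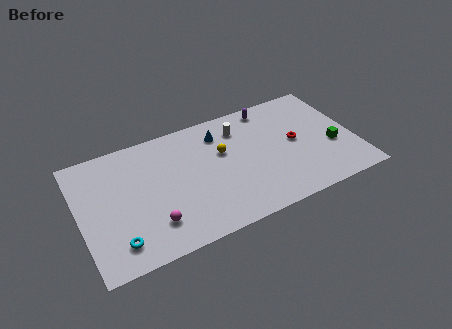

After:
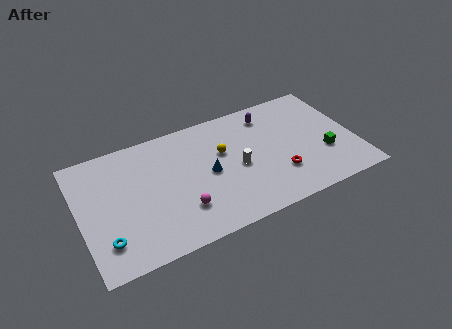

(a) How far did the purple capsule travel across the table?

0.6

The purple capsule was near (12.8, 8.5) before and (12.7, 7.9) after, so it travelled √(0.1² + 0.6²) ≈ 0.6 units.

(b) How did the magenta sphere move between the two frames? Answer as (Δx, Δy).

(1.9, 0.3)

From the two frames, the magenta sphere sits at roughly (4.4, 2.3) before and (6.3, 2.6) after.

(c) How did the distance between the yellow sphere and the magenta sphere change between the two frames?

-1.6

Before: roughly 6.2 units apart; after: 4.6. That's 1.6 units closer together.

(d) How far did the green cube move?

0.7

The green cube was near (16.4, 3.7) before and (15.8, 3.3) after, so it travelled √(0.6² + 0.4²) ≈ 0.7 units.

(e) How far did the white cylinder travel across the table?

3.1

The white cylinder moved from about (10.7, 7.5) to (10.2, 4.4), a distance of √(0.5² + 3.1²) ≈ 3.1.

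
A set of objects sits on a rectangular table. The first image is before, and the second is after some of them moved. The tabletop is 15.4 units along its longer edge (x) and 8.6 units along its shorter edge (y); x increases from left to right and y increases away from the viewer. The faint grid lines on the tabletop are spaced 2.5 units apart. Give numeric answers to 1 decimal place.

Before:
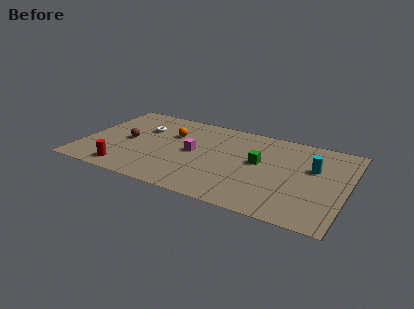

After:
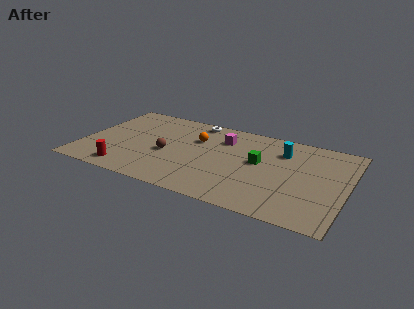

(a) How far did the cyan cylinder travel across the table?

2.1

The cyan cylinder moved from about (13.4, 5.4) to (11.5, 6.4), a distance of √(1.9² + 1.0²) ≈ 2.1.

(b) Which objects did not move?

the red cylinder and the green cube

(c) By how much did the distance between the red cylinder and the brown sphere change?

+0.3

The distance was about 3.0 in the first image and 3.3 in the second, so they moved 0.3 units further apart.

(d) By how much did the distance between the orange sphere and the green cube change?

-1.5

Before: roughly 5.4 units apart; after: 3.9. That's 1.5 units closer together.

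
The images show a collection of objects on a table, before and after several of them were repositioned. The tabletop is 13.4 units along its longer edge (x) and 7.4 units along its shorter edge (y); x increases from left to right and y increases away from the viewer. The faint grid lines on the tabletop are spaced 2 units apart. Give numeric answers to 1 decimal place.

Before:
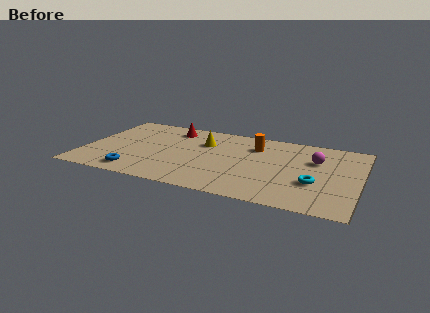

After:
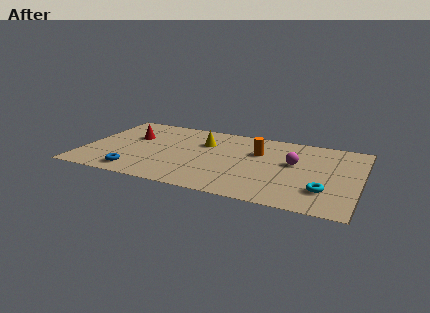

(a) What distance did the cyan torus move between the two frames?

0.8

The cyan torus moved from about (11.3, 2.6) to (11.8, 2.0), a distance of √(0.5² + 0.6²) ≈ 0.8.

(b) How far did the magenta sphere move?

1.2

The magenta sphere was near (11.2, 4.9) before and (10.2, 4.3) after, so it travelled √(1.0² + 0.6²) ≈ 1.2 units.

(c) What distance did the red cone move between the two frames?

2.3

The red cone moved from about (4.0, 6.1) to (2.2, 4.7), a distance of √(1.8² + 1.4²) ≈ 2.3.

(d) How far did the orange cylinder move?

0.6

The orange cylinder moved from about (8.2, 5.5) to (8.4, 4.9), a distance of √(0.2² + 0.6²) ≈ 0.6.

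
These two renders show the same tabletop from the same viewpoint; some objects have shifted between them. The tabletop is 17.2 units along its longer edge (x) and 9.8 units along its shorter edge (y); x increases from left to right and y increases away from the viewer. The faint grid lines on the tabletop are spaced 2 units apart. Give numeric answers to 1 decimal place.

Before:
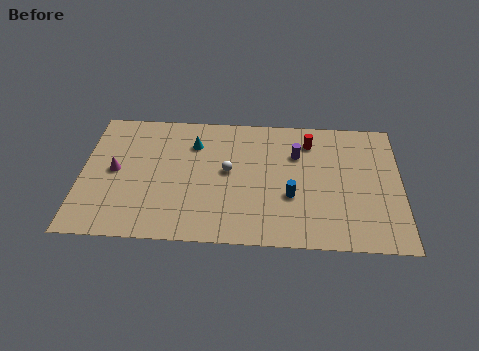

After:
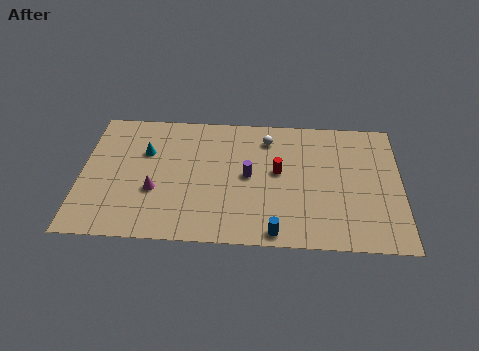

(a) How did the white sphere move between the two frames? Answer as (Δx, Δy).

(2.1, 2.6)

The white sphere started near (7.9, 5.3) and ended near (10.0, 7.9).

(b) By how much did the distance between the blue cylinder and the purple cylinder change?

+1.2

The distance was about 3.2 in the first image and 4.4 in the second, so they moved 1.2 units further apart.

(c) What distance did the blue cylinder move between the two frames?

2.8

The blue cylinder moved from about (11.3, 3.6) to (10.5, 0.9), a distance of √(0.8² + 2.7²) ≈ 2.8.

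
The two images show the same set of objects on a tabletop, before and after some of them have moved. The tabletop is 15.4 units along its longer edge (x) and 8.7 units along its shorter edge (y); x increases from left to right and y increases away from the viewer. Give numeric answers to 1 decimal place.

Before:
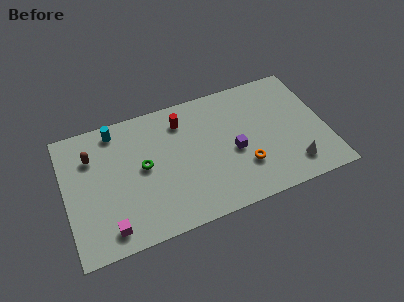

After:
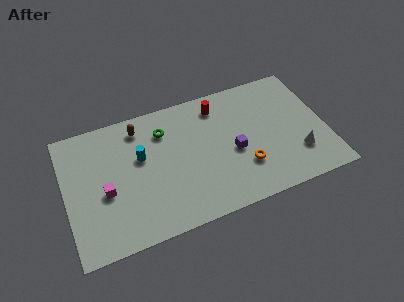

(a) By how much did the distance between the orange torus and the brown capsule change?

-2.0

The distance was about 9.5 in the first image and 7.5 in the second, so they moved 2.0 units closer together.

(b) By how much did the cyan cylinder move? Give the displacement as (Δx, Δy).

(1.3, -2.3)

From the two frames, the cyan cylinder sits at roughly (3.2, 7.6) before and (4.5, 5.3) after.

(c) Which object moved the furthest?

the brown capsule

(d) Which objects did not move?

the orange torus and the purple cube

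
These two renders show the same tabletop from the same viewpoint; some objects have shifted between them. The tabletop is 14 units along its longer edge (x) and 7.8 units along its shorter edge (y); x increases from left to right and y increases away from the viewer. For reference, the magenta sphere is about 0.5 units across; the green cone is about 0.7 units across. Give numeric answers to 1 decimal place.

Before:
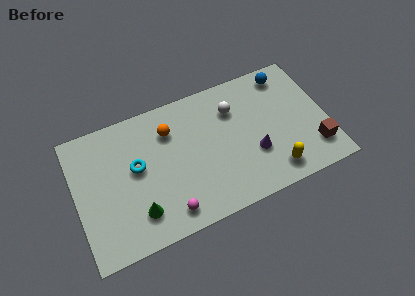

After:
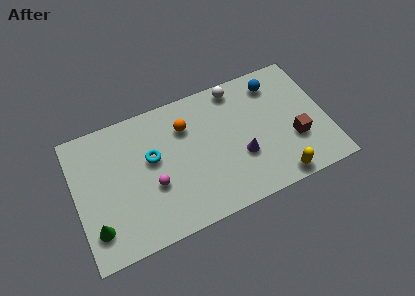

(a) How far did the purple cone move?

0.7

The purple cone moved from about (9.8, 2.7) to (9.1, 2.8), a distance of √(0.7² + 0.1²) ≈ 0.7.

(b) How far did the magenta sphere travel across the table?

1.9

The magenta sphere was near (4.8, 1.2) before and (4.2, 3.0) after, so it travelled √(0.6² + 1.8²) ≈ 1.9 units.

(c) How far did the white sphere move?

1.2

The white sphere moved from about (9.0, 5.7) to (9.3, 6.9), a distance of √(0.3² + 1.2²) ≈ 1.2.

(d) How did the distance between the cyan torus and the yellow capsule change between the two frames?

-0.3

They were about 7.9 units apart before and 7.6 after — 0.3 units closer together.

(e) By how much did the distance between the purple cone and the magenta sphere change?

-0.3

They were about 5.2 units apart before and 4.9 after — 0.3 units closer together.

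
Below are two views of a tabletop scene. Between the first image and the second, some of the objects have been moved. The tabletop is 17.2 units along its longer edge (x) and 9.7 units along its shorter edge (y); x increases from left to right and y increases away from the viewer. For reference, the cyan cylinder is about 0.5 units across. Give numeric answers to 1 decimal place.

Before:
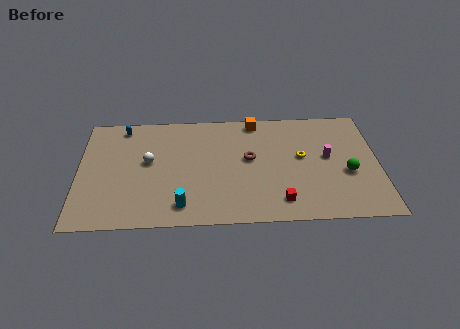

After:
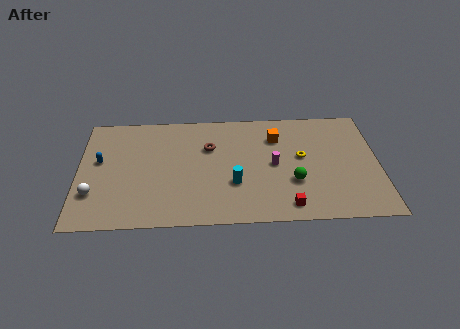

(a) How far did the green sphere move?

3.2

The green sphere was near (15.4, 3.9) before and (12.3, 3.3) after, so it travelled √(3.1² + 0.6²) ≈ 3.2 units.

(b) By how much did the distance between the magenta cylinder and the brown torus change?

-0.4

The distance was about 4.5 in the first image and 4.1 in the second, so they moved 0.4 units closer together.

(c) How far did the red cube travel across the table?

0.6

The red cube was near (11.5, 1.7) before and (11.9, 1.3) after, so it travelled √(0.4² + 0.4²) ≈ 0.6 units.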